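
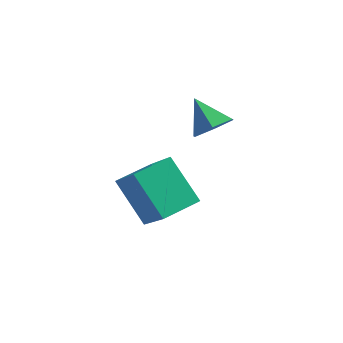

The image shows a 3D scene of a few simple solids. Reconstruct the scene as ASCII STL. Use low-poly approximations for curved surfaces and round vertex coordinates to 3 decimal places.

solid 
facet normal 0.675 -0.336 -0.657
outer loop
vertex -1.079 0.008 -0.158
vertex -1.691 -0.128 -0.717
vertex -1.3 0.615 -0.695
endloop
endfacet
facet normal 0.290 0.691 0.662
outer loop
vertex -1.079 0.008 -0.158
vertex -1.3 0.615 -0.695
vertex -2.609 0.328 0.177
endloop
endfacet
facet normal 0.675 -0.336 -0.657
outer loop
vertex -1.3 0.615 -0.695
vertex -1.691 -0.128 -0.717
vertex -1.912 0.479 -1.254
endloop
endfacet
facet normal -0.215 0.977 -0.002
outer loop
vertex -1.3 0.615 -0.695
vertex -1.912 0.479 -1.254
vertex -2.609 0.328 0.177
endloop
endfacet
facet normal 0.675 -0.336 -0.657
outer loop
vertex -1.912 0.479 -1.254
vertex -1.691 -0.128 -0.717
vertex -2.303 -0.264 -1.276
endloop
endfacet
facet normal -0.823 0.444 -0.354
outer loop
vertex -1.912 0.479 -1.254
vertex -2.303 -0.264 -1.276
vertex -2.609 0.328 0.177
endloop
endfacet
facet normal 0.675 -0.335 -0.657
outer loop
vertex -2.303 -0.264 -1.276
vertex -1.691 -0.128 -0.717
vertex -2.082 -0.871 -0.74
endloop
endfacet
facet normal -0.926 -0.375 -0.042
outer loop
vertex -2.303 -0.264 -1.276
vertex -2.082 -0.871 -0.74
vertex -2.609 0.328 0.177
endloop
endfacet
facet normal 0.675 -0.335 -0.657
outer loop
vertex -2.082 -0.871 -0.74
vertex -1.691 -0.128 -0.717
vertex -1.47 -0.735 -0.181
endloop
endfacet
facet normal -0.421 -0.661 0.622
outer loop
vertex -2.082 -0.871 -0.74
vertex -1.47 -0.735 -0.181
vertex -2.609 0.328 0.177
endloop
endfacet
facet normal 0.675 -0.335 -0.657
outer loop
vertex -1.47 -0.735 -0.181
vertex -1.691 -0.128 -0.717
vertex -1.079 0.008 -0.158
endloop
endfacet
facet normal 0.186 -0.128 0.974
outer loop
vertex -1.47 -0.735 -0.181
vertex -1.079 0.008 -0.158
vertex -2.609 0.328 0.177
endloop
endfacet
facet normal -0.497 -0.857 -0.137
outer loop
vertex -1.308 -4.83 -1.602
vertex -2.585 -4.302 -0.268
vertex -2.401 -3.975 -2.986
endloop
endfacet
facet normal 0.665 -0.275 -0.695
outer loop
vertex -1.695 -2.758 -2.792
vertex -1.308 -4.83 -1.602
vertex -2.401 -3.975 -2.986
endloop
endfacet
facet normal -0.497 -0.857 -0.137
outer loop
vertex -2.401 -3.975 -2.986
vertex -2.585 -4.302 -0.268
vertex -3.678 -3.447 -1.652
endloop
endfacet
facet normal -0.558 0.436 -0.706
outer loop
vertex -3.678 -3.447 -1.652
vertex -1.695 -2.758 -2.792
vertex -2.401 -3.975 -2.986
endloop
endfacet
facet normal 0.558 -0.436 0.706
outer loop
vertex -1.308 -4.83 -1.602
vertex -1.879 -3.085 -0.074
vertex -2.585 -4.302 -0.268
endloop
endfacet
facet normal 0.665 -0.275 -0.695
outer loop
vertex -0.602 -3.613 -1.408
vertex -1.308 -4.83 -1.602
vertex -1.695 -2.758 -2.792
endloop
endfacet
facet normal 0.558 -0.436 0.706
outer loop
vertex -0.602 -3.613 -1.408
vertex -1.879 -3.085 -0.074
vertex -1.308 -4.83 -1.602
endloop
endfacet
facet normal -0.665 0.275 0.695
outer loop
vertex -2.585 -4.302 -0.268
vertex -1.879 -3.085 -0.074
vertex -3.678 -3.447 -1.652
endloop
endfacet
facet normal -0.558 0.436 -0.706
outer loop
vertex -2.972 -2.23 -1.458
vertex -1.695 -2.758 -2.792
vertex -3.678 -3.447 -1.652
endloop
endfacet
facet normal -0.665 0.275 0.695
outer loop
vertex -3.678 -3.447 -1.652
vertex -1.879 -3.085 -0.074
vertex -2.972 -2.23 -1.458
endloop
endfacet
facet normal 0.497 0.857 0.137
outer loop
vertex -2.972 -2.23 -1.458
vertex -0.602 -3.613 -1.408
vertex -1.695 -2.758 -2.792
endloop
endfacet
facet normal 0.497 0.857 0.137
outer loop
vertex -1.879 -3.085 -0.074
vertex -0.602 -3.613 -1.408
vertex -2.972 -2.23 -1.458
endloop
endfacet

endsolid


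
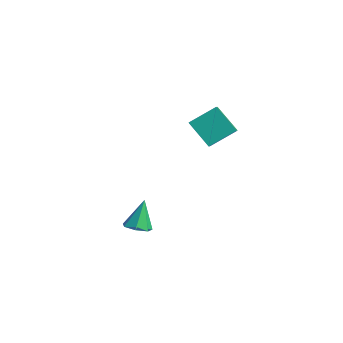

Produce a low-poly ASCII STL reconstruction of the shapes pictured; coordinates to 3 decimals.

solid 
facet normal 0.211 -0.441 -0.872
outer loop
vertex 3.631 -4.08 -1.154
vertex 2.751 -4.179 -1.317
vertex 3.288 -3.491 -1.535
endloop
endfacet
facet normal 0.728 0.617 0.298
outer loop
vertex 3.631 -4.08 -1.154
vertex 3.288 -3.491 -1.535
vertex 2.329 -3.301 0.417
endloop
endfacet
facet normal 0.212 -0.442 -0.872
outer loop
vertex 3.288 -3.491 -1.535
vertex 2.751 -4.179 -1.317
vertex 2.541 -3.42 -1.753
endloop
endfacet
facet normal 0.107 0.993 -0.044
outer loop
vertex 3.288 -3.491 -1.535
vertex 2.541 -3.42 -1.753
vertex 2.329 -3.301 0.417
endloop
endfacet
facet normal 0.214 -0.441 -0.871
outer loop
vertex 2.541 -3.42 -1.753
vertex 2.751 -4.179 -1.317
vertex 1.953 -3.922 -1.643
endloop
endfacet
facet normal -0.657 0.747 -0.105
outer loop
vertex 2.541 -3.42 -1.753
vertex 1.953 -3.922 -1.643
vertex 2.329 -3.301 0.417
endloop
endfacet
facet normal 0.213 -0.442 -0.871
outer loop
vertex 1.953 -3.922 -1.643
vertex 2.751 -4.179 -1.317
vertex 1.966 -4.617 -1.287
endloop
endfacet
facet normal -0.985 0.064 0.161
outer loop
vertex 1.953 -3.922 -1.643
vertex 1.966 -4.617 -1.287
vertex 2.329 -3.301 0.417
endloop
endfacet
facet normal 0.212 -0.441 -0.872
outer loop
vertex 1.966 -4.617 -1.287
vertex 2.751 -4.179 -1.317
vertex 2.57 -4.983 -0.955
endloop
endfacet
facet normal -0.633 -0.542 0.553
outer loop
vertex 1.966 -4.617 -1.287
vertex 2.57 -4.983 -0.955
vertex 2.329 -3.301 0.417
endloop
endfacet
facet normal 0.213 -0.441 -0.872
outer loop
vertex 2.57 -4.983 -0.955
vertex 2.751 -4.179 -1.317
vertex 3.311 -4.744 -0.895
endloop
endfacet
facet normal 0.135 -0.615 0.777
outer loop
vertex 2.57 -4.983 -0.955
vertex 3.311 -4.744 -0.895
vertex 2.329 -3.301 0.417
endloop
endfacet
facet normal 0.211 -0.442 -0.872
outer loop
vertex 3.311 -4.744 -0.895
vertex 2.751 -4.179 -1.317
vertex 3.631 -4.08 -1.154
endloop
endfacet
facet normal 0.742 -0.099 0.664
outer loop
vertex 3.311 -4.744 -0.895
vertex 3.631 -4.08 -1.154
vertex 2.329 -3.301 0.417
endloop
endfacet
facet normal -0.769 -0.107 0.630
outer loop
vertex -0.045 4.077 3.81
vertex -0.66 4.703 3.165
vertex -0.651 2.43 2.79
endloop
endfacet
facet normal 0.565 -0.575 0.592
outer loop
vertex 0.98 2.657 1.455
vertex -0.045 4.077 3.81
vertex -0.651 2.43 2.79
endloop
endfacet
facet normal -0.770 -0.107 0.629
outer loop
vertex -0.651 2.43 2.79
vertex -0.66 4.703 3.165
vertex -1.266 3.057 2.144
endloop
endfacet
facet normal -0.299 -0.811 -0.503
outer loop
vertex -1.266 3.057 2.144
vertex 0.98 2.657 1.455
vertex -0.651 2.43 2.79
endloop
endfacet
facet normal 0.299 0.811 0.503
outer loop
vertex -0.045 4.077 3.81
vertex 0.971 4.93 1.83
vertex -0.66 4.703 3.165
endloop
endfacet
facet normal 0.564 -0.575 0.592
outer loop
vertex 1.586 4.303 2.476
vertex -0.045 4.077 3.81
vertex 0.98 2.657 1.455
endloop
endfacet
facet normal 0.299 0.811 0.503
outer loop
vertex 1.586 4.303 2.476
vertex 0.971 4.93 1.83
vertex -0.045 4.077 3.81
endloop
endfacet
facet normal -0.565 0.575 -0.592
outer loop
vertex -0.66 4.703 3.165
vertex 0.971 4.93 1.83
vertex -1.266 3.057 2.144
endloop
endfacet
facet normal -0.299 -0.811 -0.503
outer loop
vertex 0.365 3.283 0.81
vertex 0.98 2.657 1.455
vertex -1.266 3.057 2.144
endloop
endfacet
facet normal -0.564 0.575 -0.593
outer loop
vertex -1.266 3.057 2.144
vertex 0.971 4.93 1.83
vertex 0.365 3.283 0.81
endloop
endfacet
facet normal 0.769 0.107 -0.630
outer loop
vertex 0.365 3.283 0.81
vertex 1.586 4.303 2.476
vertex 0.98 2.657 1.455
endloop
endfacet
facet normal 0.770 0.107 -0.629
outer loop
vertex 0.971 4.93 1.83
vertex 1.586 4.303 2.476
vertex 0.365 3.283 0.81
endloop
endfacet

endsolid


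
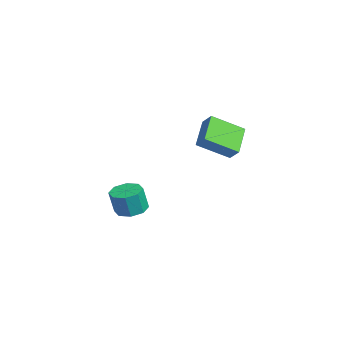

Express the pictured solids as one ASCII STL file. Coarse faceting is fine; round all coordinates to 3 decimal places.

solid 
facet normal -0.097 0.218 -0.971
outer loop
vertex -2.084 -3.348 -4.138
vertex -2.916 -3.171 -4.015
vertex -2.187 -2.716 -3.986
endloop
endfacet
facet normal 0.983 0.174 -0.059
outer loop
vertex -2.084 -3.348 -4.138
vertex -2.187 -2.716 -3.986
vertex -1.951 -3.647 -2.807
endloop
endfacet
facet normal 0.983 0.174 -0.059
outer loop
vertex -1.951 -3.647 -2.807
vertex -2.187 -2.716 -3.986
vertex -2.054 -3.014 -2.655
endloop
endfacet
facet normal 0.096 -0.218 0.971
outer loop
vertex -1.951 -3.647 -2.807
vertex -2.054 -3.014 -2.655
vertex -2.784 -3.469 -2.685
endloop
endfacet
facet normal -0.097 0.218 -0.971
outer loop
vertex -2.187 -2.716 -3.986
vertex -2.916 -3.171 -4.015
vertex -2.717 -2.35 -3.851
endloop
endfacet
facet normal 0.585 0.802 0.121
outer loop
vertex -2.187 -2.716 -3.986
vertex -2.717 -2.35 -3.851
vertex -2.054 -3.014 -2.655
endloop
endfacet
facet normal 0.583 0.803 0.123
outer loop
vertex -2.054 -3.014 -2.655
vertex -2.717 -2.35 -3.851
vertex -2.585 -2.649 -2.521
endloop
endfacet
facet normal 0.096 -0.217 0.971
outer loop
vertex -2.054 -3.014 -2.655
vertex -2.585 -2.649 -2.521
vertex -2.784 -3.469 -2.685
endloop
endfacet
facet normal -0.096 0.217 -0.971
outer loop
vertex -2.717 -2.35 -3.851
vertex -2.916 -3.171 -4.015
vertex -3.364 -2.465 -3.813
endloop
endfacet
facet normal -0.157 0.960 0.231
outer loop
vertex -2.717 -2.35 -3.851
vertex -3.364 -2.465 -3.813
vertex -2.585 -2.649 -2.521
endloop
endfacet
facet normal -0.157 0.960 0.231
outer loop
vertex -2.585 -2.649 -2.521
vertex -3.364 -2.465 -3.813
vertex -3.232 -2.764 -2.482
endloop
endfacet
facet normal 0.097 -0.218 0.971
outer loop
vertex -2.585 -2.649 -2.521
vertex -3.232 -2.764 -2.482
vertex -2.784 -3.469 -2.685
endloop
endfacet
facet normal -0.096 0.217 -0.971
outer loop
vertex -3.364 -2.465 -3.813
vertex -2.916 -3.171 -4.015
vertex -3.749 -2.993 -3.893
endloop
endfacet
facet normal -0.805 0.556 0.205
outer loop
vertex -3.364 -2.465 -3.813
vertex -3.749 -2.993 -3.893
vertex -3.232 -2.764 -2.482
endloop
endfacet
facet normal -0.806 0.555 0.205
outer loop
vertex -3.232 -2.764 -2.482
vertex -3.749 -2.993 -3.893
vertex -3.616 -3.292 -2.562
endloop
endfacet
facet normal 0.097 -0.218 0.971
outer loop
vertex -3.232 -2.764 -2.482
vertex -3.616 -3.292 -2.562
vertex -2.784 -3.469 -2.685
endloop
endfacet
facet normal -0.096 0.218 -0.971
outer loop
vertex -3.749 -2.993 -3.893
vertex -2.916 -3.171 -4.015
vertex -3.646 -3.626 -4.045
endloop
endfacet
facet normal -0.983 -0.174 0.059
outer loop
vertex -3.749 -2.993 -3.893
vertex -3.646 -3.626 -4.045
vertex -3.616 -3.292 -2.562
endloop
endfacet
facet normal -0.983 -0.174 0.059
outer loop
vertex -3.616 -3.292 -2.562
vertex -3.646 -3.626 -4.045
vertex -3.513 -3.924 -2.714
endloop
endfacet
facet normal 0.097 -0.218 0.971
outer loop
vertex -3.616 -3.292 -2.562
vertex -3.513 -3.924 -2.714
vertex -2.784 -3.469 -2.685
endloop
endfacet
facet normal -0.096 0.217 -0.971
outer loop
vertex -3.646 -3.626 -4.045
vertex -2.916 -3.171 -4.015
vertex -3.115 -3.991 -4.179
endloop
endfacet
facet normal -0.583 -0.803 -0.122
outer loop
vertex -3.646 -3.626 -4.045
vertex -3.115 -3.991 -4.179
vertex -3.513 -3.924 -2.714
endloop
endfacet
facet normal -0.585 -0.802 -0.122
outer loop
vertex -3.513 -3.924 -2.714
vertex -3.115 -3.991 -4.179
vertex -2.983 -4.29 -2.849
endloop
endfacet
facet normal 0.097 -0.218 0.971
outer loop
vertex -3.513 -3.924 -2.714
vertex -2.983 -4.29 -2.849
vertex -2.784 -3.469 -2.685
endloop
endfacet
facet normal -0.097 0.218 -0.971
outer loop
vertex -3.115 -3.991 -4.179
vertex -2.916 -3.171 -4.015
vertex -2.468 -3.876 -4.218
endloop
endfacet
facet normal 0.157 -0.960 -0.231
outer loop
vertex -3.115 -3.991 -4.179
vertex -2.468 -3.876 -4.218
vertex -2.983 -4.29 -2.849
endloop
endfacet
facet normal 0.157 -0.960 -0.231
outer loop
vertex -2.983 -4.29 -2.849
vertex -2.468 -3.876 -4.218
vertex -2.336 -4.175 -2.887
endloop
endfacet
facet normal 0.096 -0.217 0.971
outer loop
vertex -2.983 -4.29 -2.849
vertex -2.336 -4.175 -2.887
vertex -2.784 -3.469 -2.685
endloop
endfacet
facet normal -0.097 0.218 -0.971
outer loop
vertex -2.468 -3.876 -4.218
vertex -2.916 -3.171 -4.015
vertex -2.084 -3.348 -4.138
endloop
endfacet
facet normal 0.806 -0.555 -0.205
outer loop
vertex -2.468 -3.876 -4.218
vertex -2.084 -3.348 -4.138
vertex -2.336 -4.175 -2.887
endloop
endfacet
facet normal 0.805 -0.556 -0.205
outer loop
vertex -2.336 -4.175 -2.887
vertex -2.084 -3.348 -4.138
vertex -1.951 -3.647 -2.807
endloop
endfacet
facet normal 0.096 -0.217 0.971
outer loop
vertex -2.336 -4.175 -2.887
vertex -1.951 -3.647 -2.807
vertex -2.784 -3.469 -2.685
endloop
endfacet
facet normal -0.772 0.345 0.533
outer loop
vertex 0.845 -0.458 3.125
vertex 1.359 -0.159 3.676
vertex 0.916 1.122 2.204
endloop
endfacet
facet normal -0.634 -0.368 -0.680
outer loop
vertex 2.221 0.539 1.304
vertex 0.845 -0.458 3.125
vertex 0.916 1.122 2.204
endloop
endfacet
facet normal -0.773 0.345 0.533
outer loop
vertex 0.916 1.122 2.204
vertex 1.359 -0.159 3.676
vertex 1.429 1.421 2.755
endloop
endfacet
facet normal 0.038 0.863 -0.504
outer loop
vertex 1.429 1.421 2.755
vertex 2.221 0.539 1.304
vertex 0.916 1.122 2.204
endloop
endfacet
facet normal -0.038 -0.863 0.504
outer loop
vertex 0.845 -0.458 3.125
vertex 2.664 -0.742 2.776
vertex 1.359 -0.159 3.676
endloop
endfacet
facet normal -0.633 -0.369 -0.680
outer loop
vertex 2.151 -1.041 2.225
vertex 0.845 -0.458 3.125
vertex 2.221 0.539 1.304
endloop
endfacet
facet normal -0.038 -0.863 0.504
outer loop
vertex 2.151 -1.041 2.225
vertex 2.664 -0.742 2.776
vertex 0.845 -0.458 3.125
endloop
endfacet
facet normal 0.634 0.368 0.680
outer loop
vertex 1.359 -0.159 3.676
vertex 2.664 -0.742 2.776
vertex 1.429 1.421 2.755
endloop
endfacet
facet normal 0.038 0.863 -0.504
outer loop
vertex 2.735 0.838 1.855
vertex 2.221 0.539 1.304
vertex 1.429 1.421 2.755
endloop
endfacet
facet normal 0.633 0.368 0.681
outer loop
vertex 1.429 1.421 2.755
vertex 2.664 -0.742 2.776
vertex 2.735 0.838 1.855
endloop
endfacet
facet normal 0.772 -0.345 -0.533
outer loop
vertex 2.735 0.838 1.855
vertex 2.151 -1.041 2.225
vertex 2.221 0.539 1.304
endloop
endfacet
facet normal 0.773 -0.345 -0.532
outer loop
vertex 2.664 -0.742 2.776
vertex 2.151 -1.041 2.225
vertex 2.735 0.838 1.855
endloop
endfacet

endsolid


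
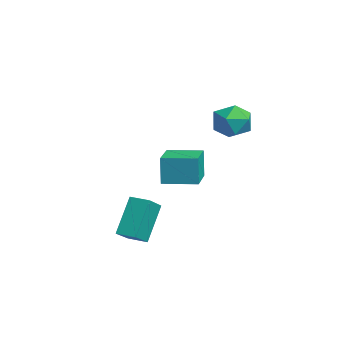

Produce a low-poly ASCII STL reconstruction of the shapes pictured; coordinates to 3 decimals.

solid 
facet normal -0.659 0.540 -0.523
outer loop
vertex 1.576 -2.925 -1.648
vertex 2.211 -2.208 -1.708
vertex 2.34 -3.755 -3.466
endloop
endfacet
facet normal -0.662 -0.747 0.063
outer loop
vertex 3.289 -4.532 -2.712
vertex 1.576 -2.925 -1.648
vertex 2.34 -3.755 -3.466
endloop
endfacet
facet normal -0.659 0.540 -0.523
outer loop
vertex 2.34 -3.755 -3.466
vertex 2.211 -2.208 -1.708
vertex 2.975 -3.038 -3.526
endloop
endfacet
facet normal 0.358 -0.388 -0.850
outer loop
vertex 2.975 -3.038 -3.526
vertex 3.289 -4.532 -2.712
vertex 2.34 -3.755 -3.466
endloop
endfacet
facet normal -0.358 0.388 0.850
outer loop
vertex 1.576 -2.925 -1.648
vertex 3.16 -2.985 -0.954
vertex 2.211 -2.208 -1.708
endloop
endfacet
facet normal -0.662 -0.747 0.063
outer loop
vertex 2.525 -3.702 -0.894
vertex 1.576 -2.925 -1.648
vertex 3.289 -4.532 -2.712
endloop
endfacet
facet normal -0.358 0.388 0.850
outer loop
vertex 2.525 -3.702 -0.894
vertex 3.16 -2.985 -0.954
vertex 1.576 -2.925 -1.648
endloop
endfacet
facet normal 0.662 0.747 -0.063
outer loop
vertex 2.211 -2.208 -1.708
vertex 3.16 -2.985 -0.954
vertex 2.975 -3.038 -3.526
endloop
endfacet
facet normal 0.358 -0.388 -0.850
outer loop
vertex 3.924 -3.815 -2.772
vertex 3.289 -4.532 -2.712
vertex 2.975 -3.038 -3.526
endloop
endfacet
facet normal 0.662 0.747 -0.063
outer loop
vertex 2.975 -3.038 -3.526
vertex 3.16 -2.985 -0.954
vertex 3.924 -3.815 -2.772
endloop
endfacet
facet normal 0.659 -0.540 0.523
outer loop
vertex 3.924 -3.815 -2.772
vertex 2.525 -3.702 -0.894
vertex 3.289 -4.532 -2.712
endloop
endfacet
facet normal 0.659 -0.540 0.523
outer loop
vertex 3.16 -2.985 -0.954
vertex 2.525 -3.702 -0.894
vertex 3.924 -3.815 -2.772
endloop
endfacet
facet normal -0.909 0.406 -0.090
outer loop
vertex -1.566 -0.896 0.259
vertex -0.878 0.658 0.315
vertex -1.421 -0.906 -1.254
endloop
endfacet
facet normal -0.405 -0.914 -0.033
outer loop
vertex 0.398 -1.718 -1.075
vertex -1.566 -0.896 0.259
vertex -1.421 -0.906 -1.254
endloop
endfacet
facet normal -0.909 0.406 -0.090
outer loop
vertex -1.421 -0.906 -1.254
vertex -0.878 0.658 0.315
vertex -0.733 0.648 -1.198
endloop
endfacet
facet normal 0.095 -0.006 -0.995
outer loop
vertex -0.733 0.648 -1.198
vertex 0.398 -1.718 -1.075
vertex -1.421 -0.906 -1.254
endloop
endfacet
facet normal -0.095 0.006 0.995
outer loop
vertex -1.566 -0.896 0.259
vertex 0.941 -0.154 0.494
vertex -0.878 0.658 0.315
endloop
endfacet
facet normal -0.405 -0.914 -0.033
outer loop
vertex 0.253 -1.708 0.438
vertex -1.566 -0.896 0.259
vertex 0.398 -1.718 -1.075
endloop
endfacet
facet normal -0.095 0.006 0.995
outer loop
vertex 0.253 -1.708 0.438
vertex 0.941 -0.154 0.494
vertex -1.566 -0.896 0.259
endloop
endfacet
facet normal 0.405 0.914 0.033
outer loop
vertex -0.878 0.658 0.315
vertex 0.941 -0.154 0.494
vertex -0.733 0.648 -1.198
endloop
endfacet
facet normal 0.095 -0.006 -0.995
outer loop
vertex 1.086 -0.164 -1.019
vertex 0.398 -1.718 -1.075
vertex -0.733 0.648 -1.198
endloop
endfacet
facet normal 0.405 0.914 0.033
outer loop
vertex -0.733 0.648 -1.198
vertex 0.941 -0.154 0.494
vertex 1.086 -0.164 -1.019
endloop
endfacet
facet normal 0.909 -0.406 0.090
outer loop
vertex 1.086 -0.164 -1.019
vertex 0.253 -1.708 0.438
vertex 0.398 -1.718 -1.075
endloop
endfacet
facet normal 0.909 -0.406 0.090
outer loop
vertex 0.941 -0.154 0.494
vertex 0.253 -1.708 0.438
vertex 1.086 -0.164 -1.019
endloop
endfacet
facet normal -0.996 0.051 -0.073
outer loop
vertex 1.017 1.684 2.499
vertex 0.956 0.65 2.61
vertex 0.926 1.267 3.448
endloop
endfacet
facet normal -0.730 0.648 0.215
outer loop
vertex 1.017 1.684 2.499
vertex 0.926 1.267 3.448
vertex 1.582 2.059 3.288
endloop
endfacet
facet normal -0.268 0.930 -0.250
outer loop
vertex 1.017 1.684 2.499
vertex 1.582 2.059 3.288
vertex 2.017 1.932 2.351
endloop
endfacet
facet normal -0.248 0.508 -0.825
outer loop
vertex 1.017 1.684 2.499
vertex 2.017 1.932 2.351
vertex 1.63 1.062 1.932
endloop
endfacet
facet normal -0.698 -0.036 -0.715
outer loop
vertex 1.017 1.684 2.499
vertex 1.63 1.062 1.932
vertex 0.956 0.65 2.61
endloop
endfacet
facet normal -0.370 0.468 0.803
outer loop
vertex 1.582 2.059 3.288
vertex 0.926 1.267 3.448
vertex 1.87 1.258 3.888
endloop
endfacet
facet normal -0.799 -0.498 0.338
outer loop
vertex 0.926 1.267 3.448
vertex 0.956 0.65 2.61
vertex 1.483 0.388 3.469
endloop
endfacet
facet normal -0.315 -0.639 -0.702
outer loop
vertex 0.956 0.65 2.61
vertex 1.63 1.062 1.932
vertex 1.918 0.261 2.532
endloop
endfacet
facet normal 0.412 0.240 -0.879
outer loop
vertex 1.63 1.062 1.932
vertex 2.017 1.932 2.351
vertex 2.574 1.053 2.372
endloop
endfacet
facet normal 0.378 0.924 0.050
outer loop
vertex 2.017 1.932 2.351
vertex 1.582 2.059 3.288
vertex 2.544 1.67 3.21
endloop
endfacet
facet normal 0.248 -0.508 0.825
outer loop
vertex 2.483 0.636 3.321
vertex 1.87 1.258 3.888
vertex 1.483 0.388 3.469
endloop
endfacet
facet normal 0.268 -0.930 0.250
outer loop
vertex 2.483 0.636 3.321
vertex 1.483 0.388 3.469
vertex 1.918 0.261 2.532
endloop
endfacet
facet normal 0.730 -0.648 -0.215
outer loop
vertex 2.483 0.636 3.321
vertex 1.918 0.261 2.532
vertex 2.574 1.053 2.372
endloop
endfacet
facet normal 0.996 -0.051 0.073
outer loop
vertex 2.483 0.636 3.321
vertex 2.574 1.053 2.372
vertex 2.544 1.67 3.21
endloop
endfacet
facet normal 0.698 0.036 0.715
outer loop
vertex 2.483 0.636 3.321
vertex 2.544 1.67 3.21
vertex 1.87 1.258 3.888
endloop
endfacet
facet normal -0.412 -0.240 0.879
outer loop
vertex 1.483 0.388 3.469
vertex 1.87 1.258 3.888
vertex 0.926 1.267 3.448
endloop
endfacet
facet normal -0.378 -0.924 -0.050
outer loop
vertex 1.918 0.261 2.532
vertex 1.483 0.388 3.469
vertex 0.956 0.65 2.61
endloop
endfacet
facet normal 0.370 -0.468 -0.803
outer loop
vertex 2.574 1.053 2.372
vertex 1.918 0.261 2.532
vertex 1.63 1.062 1.932
endloop
endfacet
facet normal 0.799 0.498 -0.338
outer loop
vertex 2.544 1.67 3.21
vertex 2.574 1.053 2.372
vertex 2.017 1.932 2.351
endloop
endfacet
facet normal 0.315 0.639 0.702
outer loop
vertex 1.87 1.258 3.888
vertex 2.544 1.67 3.21
vertex 1.582 2.059 3.288
endloop
endfacet

endsolid


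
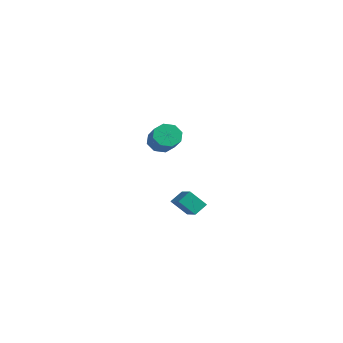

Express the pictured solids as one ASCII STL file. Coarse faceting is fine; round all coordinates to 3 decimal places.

solid 
facet normal -0.423 -0.543 0.725
outer loop
vertex 4.228 -0.157 -1.452
vertex 2.95 0.202 -1.928
vertex 4.227 -0.925 -2.028
endloop
endfacet
facet normal 0.906 -0.255 0.338
outer loop
vertex 4.79 -0.202 -2.992
vertex 4.228 -0.157 -1.452
vertex 4.227 -0.925 -2.028
endloop
endfacet
facet normal -0.423 -0.543 0.725
outer loop
vertex 4.227 -0.925 -2.028
vertex 2.95 0.202 -1.928
vertex 2.949 -0.566 -2.504
endloop
endfacet
facet normal -0.001 -0.800 -0.600
outer loop
vertex 2.949 -0.566 -2.504
vertex 4.79 -0.202 -2.992
vertex 4.227 -0.925 -2.028
endloop
endfacet
facet normal 0.001 0.800 0.600
outer loop
vertex 4.228 -0.157 -1.452
vertex 3.513 0.925 -2.892
vertex 2.95 0.202 -1.928
endloop
endfacet
facet normal 0.906 -0.255 0.338
outer loop
vertex 4.791 0.566 -2.416
vertex 4.228 -0.157 -1.452
vertex 4.79 -0.202 -2.992
endloop
endfacet
facet normal 0.001 0.800 0.600
outer loop
vertex 4.791 0.566 -2.416
vertex 3.513 0.925 -2.892
vertex 4.228 -0.157 -1.452
endloop
endfacet
facet normal -0.906 0.255 -0.338
outer loop
vertex 2.95 0.202 -1.928
vertex 3.513 0.925 -2.892
vertex 2.949 -0.566 -2.504
endloop
endfacet
facet normal -0.001 -0.800 -0.600
outer loop
vertex 3.512 0.157 -3.468
vertex 4.79 -0.202 -2.992
vertex 2.949 -0.566 -2.504
endloop
endfacet
facet normal -0.906 0.255 -0.338
outer loop
vertex 2.949 -0.566 -2.504
vertex 3.513 0.925 -2.892
vertex 3.512 0.157 -3.468
endloop
endfacet
facet normal 0.423 0.543 -0.725
outer loop
vertex 3.512 0.157 -3.468
vertex 4.791 0.566 -2.416
vertex 4.79 -0.202 -2.992
endloop
endfacet
facet normal 0.423 0.543 -0.725
outer loop
vertex 3.513 0.925 -2.892
vertex 4.791 0.566 -2.416
vertex 3.512 0.157 -3.468
endloop
endfacet
facet normal -0.788 0.293 -0.542
outer loop
vertex -3.726 3.726 -1.52
vertex -4.235 3.772 -0.755
vertex -3.699 4.361 -1.216
endloop
endfacet
facet normal 0.615 0.319 -0.721
outer loop
vertex -3.726 3.726 -1.52
vertex -3.699 4.361 -1.216
vertex -2.316 3.202 -0.55
endloop
endfacet
facet normal 0.615 0.320 -0.721
outer loop
vertex -2.316 3.202 -0.55
vertex -3.699 4.361 -1.216
vertex -2.289 3.836 -0.246
endloop
endfacet
facet normal 0.788 -0.293 0.542
outer loop
vertex -2.316 3.202 -0.55
vertex -2.289 3.836 -0.246
vertex -2.825 3.248 0.215
endloop
endfacet
facet normal -0.788 0.293 -0.542
outer loop
vertex -3.699 4.361 -1.216
vertex -4.235 3.772 -0.755
vertex -3.986 4.651 -0.642
endloop
endfacet
facet normal 0.462 0.863 -0.205
outer loop
vertex -3.699 4.361 -1.216
vertex -3.986 4.651 -0.642
vertex -2.289 3.836 -0.246
endloop
endfacet
facet normal 0.462 0.863 -0.205
outer loop
vertex -2.289 3.836 -0.246
vertex -3.986 4.651 -0.642
vertex -2.576 4.126 0.328
endloop
endfacet
facet normal 0.788 -0.293 0.542
outer loop
vertex -2.289 3.836 -0.246
vertex -2.576 4.126 0.328
vertex -2.825 3.248 0.215
endloop
endfacet
facet normal -0.788 0.293 -0.542
outer loop
vertex -3.986 4.651 -0.642
vertex -4.235 3.772 -0.755
vertex -4.419 4.426 -0.134
endloop
endfacet
facet normal 0.038 0.901 0.432
outer loop
vertex -3.986 4.651 -0.642
vertex -4.419 4.426 -0.134
vertex -2.576 4.126 0.328
endloop
endfacet
facet normal 0.038 0.901 0.432
outer loop
vertex -2.576 4.126 0.328
vertex -4.419 4.426 -0.134
vertex -3.009 3.901 0.836
endloop
endfacet
facet normal 0.788 -0.293 0.542
outer loop
vertex -2.576 4.126 0.328
vertex -3.009 3.901 0.836
vertex -2.825 3.248 0.215
endloop
endfacet
facet normal -0.788 0.293 -0.542
outer loop
vertex -4.419 4.426 -0.134
vertex -4.235 3.772 -0.755
vertex -4.744 3.818 0.01
endloop
endfacet
facet normal -0.408 0.411 0.815
outer loop
vertex -4.419 4.426 -0.134
vertex -4.744 3.818 0.01
vertex -3.009 3.901 0.836
endloop
endfacet
facet normal -0.408 0.412 0.815
outer loop
vertex -3.009 3.901 0.836
vertex -4.744 3.818 0.01
vertex -3.334 3.294 0.98
endloop
endfacet
facet normal 0.788 -0.293 0.542
outer loop
vertex -3.009 3.901 0.836
vertex -3.334 3.294 0.98
vertex -2.825 3.248 0.215
endloop
endfacet
facet normal -0.788 0.293 -0.542
outer loop
vertex -4.744 3.818 0.01
vertex -4.235 3.772 -0.755
vertex -4.771 3.184 -0.294
endloop
endfacet
facet normal -0.615 -0.320 0.721
outer loop
vertex -4.744 3.818 0.01
vertex -4.771 3.184 -0.294
vertex -3.334 3.294 0.98
endloop
endfacet
facet normal -0.615 -0.319 0.721
outer loop
vertex -3.334 3.294 0.98
vertex -4.771 3.184 -0.294
vertex -3.361 2.659 0.676
endloop
endfacet
facet normal 0.788 -0.293 0.542
outer loop
vertex -3.334 3.294 0.98
vertex -3.361 2.659 0.676
vertex -2.825 3.248 0.215
endloop
endfacet
facet normal -0.788 0.293 -0.542
outer loop
vertex -4.771 3.184 -0.294
vertex -4.235 3.772 -0.755
vertex -4.484 2.894 -0.868
endloop
endfacet
facet normal -0.462 -0.863 0.205
outer loop
vertex -4.771 3.184 -0.294
vertex -4.484 2.894 -0.868
vertex -3.361 2.659 0.676
endloop
endfacet
facet normal -0.462 -0.863 0.205
outer loop
vertex -3.361 2.659 0.676
vertex -4.484 2.894 -0.868
vertex -3.074 2.369 0.102
endloop
endfacet
facet normal 0.788 -0.293 0.542
outer loop
vertex -3.361 2.659 0.676
vertex -3.074 2.369 0.102
vertex -2.825 3.248 0.215
endloop
endfacet
facet normal -0.788 0.293 -0.542
outer loop
vertex -4.484 2.894 -0.868
vertex -4.235 3.772 -0.755
vertex -4.051 3.119 -1.376
endloop
endfacet
facet normal -0.038 -0.901 -0.432
outer loop
vertex -4.484 2.894 -0.868
vertex -4.051 3.119 -1.376
vertex -3.074 2.369 0.102
endloop
endfacet
facet normal -0.038 -0.901 -0.432
outer loop
vertex -3.074 2.369 0.102
vertex -4.051 3.119 -1.376
vertex -2.641 2.594 -0.406
endloop
endfacet
facet normal 0.788 -0.293 0.542
outer loop
vertex -3.074 2.369 0.102
vertex -2.641 2.594 -0.406
vertex -2.825 3.248 0.215
endloop
endfacet
facet normal -0.788 0.293 -0.542
outer loop
vertex -4.051 3.119 -1.376
vertex -4.235 3.772 -0.755
vertex -3.726 3.726 -1.52
endloop
endfacet
facet normal 0.408 -0.412 -0.815
outer loop
vertex -4.051 3.119 -1.376
vertex -3.726 3.726 -1.52
vertex -2.641 2.594 -0.406
endloop
endfacet
facet normal 0.408 -0.411 -0.815
outer loop
vertex -2.641 2.594 -0.406
vertex -3.726 3.726 -1.52
vertex -2.316 3.202 -0.55
endloop
endfacet
facet normal 0.788 -0.293 0.542
outer loop
vertex -2.641 2.594 -0.406
vertex -2.316 3.202 -0.55
vertex -2.825 3.248 0.215
endloop
endfacet

endsolid


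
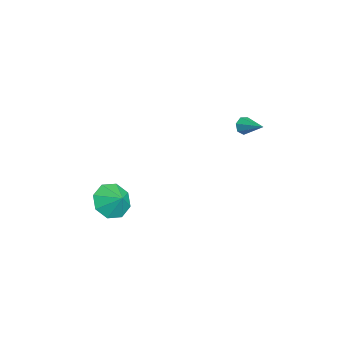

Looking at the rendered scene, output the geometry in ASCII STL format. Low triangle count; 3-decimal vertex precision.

solid 
facet normal -0.745 -0.555 -0.370
outer loop
vertex -0.124 3.486 2.804
vertex -0.393 3.536 3.27
vertex -0.413 3.854 2.834
endloop
endfacet
facet normal 0.493 0.448 -0.746
outer loop
vertex -0.124 3.486 2.804
vertex -0.413 3.854 2.834
vertex 0.613 4.284 3.77
endloop
endfacet
facet normal -0.746 -0.554 -0.370
outer loop
vertex -0.413 3.854 2.834
vertex -0.393 3.536 3.27
vertex -0.686 3.983 3.192
endloop
endfacet
facet normal -0.049 0.927 -0.372
outer loop
vertex -0.413 3.854 2.834
vertex -0.686 3.983 3.192
vertex 0.613 4.284 3.77
endloop
endfacet
facet normal -0.746 -0.554 -0.371
outer loop
vertex -0.686 3.983 3.192
vertex -0.393 3.536 3.27
vertex -0.739 3.775 3.609
endloop
endfacet
facet normal -0.365 0.851 0.378
outer loop
vertex -0.686 3.983 3.192
vertex -0.739 3.775 3.609
vertex 0.613 4.284 3.77
endloop
endfacet
facet normal -0.746 -0.554 -0.371
outer loop
vertex -0.739 3.775 3.609
vertex -0.393 3.536 3.27
vertex -0.531 3.387 3.77
endloop
endfacet
facet normal -0.215 0.274 0.937
outer loop
vertex -0.739 3.775 3.609
vertex -0.531 3.387 3.77
vertex 0.613 4.284 3.77
endloop
endfacet
facet normal -0.746 -0.554 -0.371
outer loop
vertex -0.531 3.387 3.77
vertex -0.393 3.536 3.27
vertex -0.22 3.112 3.555
endloop
endfacet
facet normal 0.287 -0.367 0.885
outer loop
vertex -0.531 3.387 3.77
vertex -0.22 3.112 3.555
vertex 0.613 4.284 3.77
endloop
endfacet
facet normal -0.746 -0.553 -0.371
outer loop
vertex -0.22 3.112 3.555
vertex -0.393 3.536 3.27
vertex -0.039 3.156 3.125
endloop
endfacet
facet normal 0.764 -0.591 0.261
outer loop
vertex -0.22 3.112 3.555
vertex -0.039 3.156 3.125
vertex 0.613 4.284 3.77
endloop
endfacet
facet normal -0.746 -0.553 -0.371
outer loop
vertex -0.039 3.156 3.125
vertex -0.393 3.536 3.27
vertex -0.124 3.486 2.804
endloop
endfacet
facet normal 0.856 -0.230 -0.463
outer loop
vertex -0.039 3.156 3.125
vertex -0.124 3.486 2.804
vertex 0.613 4.284 3.77
endloop
endfacet
facet normal -0.645 -0.461 -0.610
outer loop
vertex 0.438 -3.219 -2.218
vertex -0.389 -2.904 -1.581
vertex 0.124 -2.48 -2.444
endloop
endfacet
facet normal 0.926 0.363 -0.101
outer loop
vertex 0.438 -3.219 -2.218
vertex 0.124 -2.48 -2.444
vertex 0.269 -2.436 -0.959
endloop
endfacet
facet normal -0.646 -0.460 -0.610
outer loop
vertex 0.124 -2.48 -2.444
vertex -0.389 -2.904 -1.581
vertex -0.49 -1.989 -2.164
endloop
endfacet
facet normal 0.599 0.796 -0.082
outer loop
vertex 0.124 -2.48 -2.444
vertex -0.49 -1.989 -2.164
vertex 0.269 -2.436 -0.959
endloop
endfacet
facet normal -0.645 -0.460 -0.610
outer loop
vertex -0.49 -1.989 -2.164
vertex -0.389 -2.904 -1.581
vertex -1.045 -2.035 -1.543
endloop
endfacet
facet normal 0.186 0.954 0.237
outer loop
vertex -0.49 -1.989 -2.164
vertex -1.045 -2.035 -1.543
vertex 0.269 -2.436 -0.959
endloop
endfacet
facet normal -0.645 -0.460 -0.610
outer loop
vertex -1.045 -2.035 -1.543
vertex -0.389 -2.904 -1.581
vertex -1.216 -2.59 -0.944
endloop
endfacet
facet normal -0.070 0.742 0.667
outer loop
vertex -1.045 -2.035 -1.543
vertex -1.216 -2.59 -0.944
vertex 0.269 -2.436 -0.959
endloop
endfacet
facet normal -0.645 -0.461 -0.610
outer loop
vertex -1.216 -2.59 -0.944
vertex -0.389 -2.904 -1.581
vertex -0.902 -3.329 -0.718
endloop
endfacet
facet normal -0.020 0.285 0.958
outer loop
vertex -1.216 -2.59 -0.944
vertex -0.902 -3.329 -0.718
vertex 0.269 -2.436 -0.959
endloop
endfacet
facet normal -0.646 -0.459 -0.610
outer loop
vertex -0.902 -3.329 -0.718
vertex -0.389 -2.904 -1.581
vertex -0.288 -3.82 -0.998
endloop
endfacet
facet normal 0.308 -0.150 0.939
outer loop
vertex -0.902 -3.329 -0.718
vertex -0.288 -3.82 -0.998
vertex 0.269 -2.436 -0.959
endloop
endfacet
facet normal -0.645 -0.460 -0.610
outer loop
vertex -0.288 -3.82 -0.998
vertex -0.389 -2.904 -1.581
vertex 0.267 -3.774 -1.619
endloop
endfacet
facet normal 0.721 -0.308 0.621
outer loop
vertex -0.288 -3.82 -0.998
vertex 0.267 -3.774 -1.619
vertex 0.269 -2.436 -0.959
endloop
endfacet
facet normal -0.645 -0.460 -0.610
outer loop
vertex 0.267 -3.774 -1.619
vertex -0.389 -2.904 -1.581
vertex 0.438 -3.219 -2.218
endloop
endfacet
facet normal 0.977 -0.095 0.191
outer loop
vertex 0.267 -3.774 -1.619
vertex 0.438 -3.219 -2.218
vertex 0.269 -2.436 -0.959
endloop
endfacet

endsolid


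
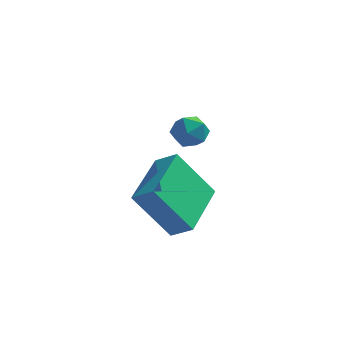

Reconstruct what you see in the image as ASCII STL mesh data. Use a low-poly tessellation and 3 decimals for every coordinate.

solid 
facet normal -0.323 0.918 0.232
outer loop
vertex -0.407 -1.218 2.933
vertex -0.834 -1.471 3.339
vertex -0.247 -1.317 3.546
endloop
endfacet
facet normal 0.369 0.928 0.053
outer loop
vertex -0.407 -1.218 2.933
vertex -0.247 -1.317 3.546
vertex 0.17 -1.456 3.079
endloop
endfacet
facet normal 0.429 0.668 -0.608
outer loop
vertex -0.407 -1.218 2.933
vertex 0.17 -1.456 3.079
vertex -0.159 -1.695 2.584
endloop
endfacet
facet normal -0.223 0.497 -0.838
outer loop
vertex -0.407 -1.218 2.933
vertex -0.159 -1.695 2.584
vertex -0.78 -1.704 2.744
endloop
endfacet
facet normal -0.688 0.652 -0.318
outer loop
vertex -0.407 -1.218 2.933
vertex -0.78 -1.704 2.744
vertex -0.834 -1.471 3.339
endloop
endfacet
facet normal 0.718 0.490 0.495
outer loop
vertex 0.17 -1.456 3.079
vertex -0.247 -1.317 3.546
vertex 0.1 -1.856 3.576
endloop
endfacet
facet normal -0.401 0.473 0.785
outer loop
vertex -0.247 -1.317 3.546
vertex -0.834 -1.471 3.339
vertex -0.521 -1.865 3.736
endloop
endfacet
facet normal -0.993 0.042 -0.106
outer loop
vertex -0.834 -1.471 3.339
vertex -0.78 -1.704 2.744
vertex -0.85 -2.104 3.241
endloop
endfacet
facet normal -0.241 -0.208 -0.948
outer loop
vertex -0.78 -1.704 2.744
vertex -0.159 -1.695 2.584
vertex -0.433 -2.243 2.774
endloop
endfacet
facet normal 0.815 0.068 -0.575
outer loop
vertex -0.159 -1.695 2.584
vertex 0.17 -1.456 3.079
vertex 0.154 -2.089 2.981
endloop
endfacet
facet normal 0.223 -0.497 0.838
outer loop
vertex -0.273 -2.342 3.387
vertex 0.1 -1.856 3.576
vertex -0.521 -1.865 3.736
endloop
endfacet
facet normal -0.429 -0.668 0.608
outer loop
vertex -0.273 -2.342 3.387
vertex -0.521 -1.865 3.736
vertex -0.85 -2.104 3.241
endloop
endfacet
facet normal -0.369 -0.928 -0.053
outer loop
vertex -0.273 -2.342 3.387
vertex -0.85 -2.104 3.241
vertex -0.433 -2.243 2.774
endloop
endfacet
facet normal 0.323 -0.918 -0.232
outer loop
vertex -0.273 -2.342 3.387
vertex -0.433 -2.243 2.774
vertex 0.154 -2.089 2.981
endloop
endfacet
facet normal 0.688 -0.652 0.318
outer loop
vertex -0.273 -2.342 3.387
vertex 0.154 -2.089 2.981
vertex 0.1 -1.856 3.576
endloop
endfacet
facet normal 0.241 0.208 0.948
outer loop
vertex -0.521 -1.865 3.736
vertex 0.1 -1.856 3.576
vertex -0.247 -1.317 3.546
endloop
endfacet
facet normal -0.815 -0.068 0.575
outer loop
vertex -0.85 -2.104 3.241
vertex -0.521 -1.865 3.736
vertex -0.834 -1.471 3.339
endloop
endfacet
facet normal -0.718 -0.490 -0.495
outer loop
vertex -0.433 -2.243 2.774
vertex -0.85 -2.104 3.241
vertex -0.78 -1.704 2.744
endloop
endfacet
facet normal 0.401 -0.473 -0.785
outer loop
vertex 0.154 -2.089 2.981
vertex -0.433 -2.243 2.774
vertex -0.159 -1.695 2.584
endloop
endfacet
facet normal 0.993 -0.042 0.106
outer loop
vertex 0.1 -1.856 3.576
vertex 0.154 -2.089 2.981
vertex 0.17 -1.456 3.079
endloop
endfacet
facet normal -0.821 0.196 -0.536
outer loop
vertex -1.958 -2.243 0.444
vertex -1.774 -0.193 0.911
vertex -0.852 -1.979 -1.152
endloop
endfacet
facet normal -0.087 -0.971 -0.221
outer loop
vertex -0.146 -2.147 -0.691
vertex -1.958 -2.243 0.444
vertex -0.852 -1.979 -1.152
endloop
endfacet
facet normal -0.821 0.196 -0.536
outer loop
vertex -0.852 -1.979 -1.152
vertex -1.774 -0.193 0.911
vertex -0.668 0.071 -0.686
endloop
endfacet
facet normal 0.564 0.135 -0.815
outer loop
vertex -0.668 0.071 -0.686
vertex -0.146 -2.147 -0.691
vertex -0.852 -1.979 -1.152
endloop
endfacet
facet normal -0.564 -0.135 0.815
outer loop
vertex -1.958 -2.243 0.444
vertex -1.068 -0.361 1.372
vertex -1.774 -0.193 0.911
endloop
endfacet
facet normal -0.087 -0.971 -0.221
outer loop
vertex -1.252 -2.411 0.906
vertex -1.958 -2.243 0.444
vertex -0.146 -2.147 -0.691
endloop
endfacet
facet normal -0.565 -0.134 0.814
outer loop
vertex -1.252 -2.411 0.906
vertex -1.068 -0.361 1.372
vertex -1.958 -2.243 0.444
endloop
endfacet
facet normal 0.087 0.971 0.221
outer loop
vertex -1.774 -0.193 0.911
vertex -1.068 -0.361 1.372
vertex -0.668 0.071 -0.686
endloop
endfacet
facet normal 0.565 0.135 -0.814
outer loop
vertex 0.038 -0.097 -0.224
vertex -0.146 -2.147 -0.691
vertex -0.668 0.071 -0.686
endloop
endfacet
facet normal 0.087 0.971 0.221
outer loop
vertex -0.668 0.071 -0.686
vertex -1.068 -0.361 1.372
vertex 0.038 -0.097 -0.224
endloop
endfacet
facet normal 0.821 -0.196 0.536
outer loop
vertex 0.038 -0.097 -0.224
vertex -1.252 -2.411 0.906
vertex -0.146 -2.147 -0.691
endloop
endfacet
facet normal 0.821 -0.196 0.537
outer loop
vertex -1.068 -0.361 1.372
vertex -1.252 -2.411 0.906
vertex 0.038 -0.097 -0.224
endloop
endfacet

endsolid


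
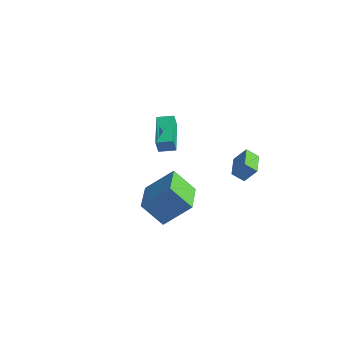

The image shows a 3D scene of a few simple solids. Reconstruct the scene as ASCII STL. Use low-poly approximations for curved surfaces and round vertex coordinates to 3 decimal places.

solid 
facet normal -0.816 -0.556 -0.160
outer loop
vertex -3.48 0.966 1.882
vertex -4.739 2.707 2.253
vertex -3.449 1.183 0.968
endloop
endfacet
facet normal 0.577 -0.799 -0.170
outer loop
vertex -2.641 1.733 1.127
vertex -3.48 0.966 1.882
vertex -3.449 1.183 0.968
endloop
endfacet
facet normal -0.816 -0.555 -0.160
outer loop
vertex -3.449 1.183 0.968
vertex -4.739 2.707 2.253
vertex -4.707 2.924 1.339
endloop
endfacet
facet normal 0.034 0.232 -0.972
outer loop
vertex -4.707 2.924 1.339
vertex -2.641 1.733 1.127
vertex -3.449 1.183 0.968
endloop
endfacet
facet normal -0.034 -0.232 0.972
outer loop
vertex -3.48 0.966 1.882
vertex -3.931 3.257 2.412
vertex -4.739 2.707 2.253
endloop
endfacet
facet normal 0.578 -0.799 -0.169
outer loop
vertex -2.673 1.516 2.041
vertex -3.48 0.966 1.882
vertex -2.641 1.733 1.127
endloop
endfacet
facet normal -0.034 -0.232 0.972
outer loop
vertex -2.673 1.516 2.041
vertex -3.931 3.257 2.412
vertex -3.48 0.966 1.882
endloop
endfacet
facet normal -0.577 0.799 0.169
outer loop
vertex -4.739 2.707 2.253
vertex -3.931 3.257 2.412
vertex -4.707 2.924 1.339
endloop
endfacet
facet normal 0.034 0.232 -0.972
outer loop
vertex -3.9 3.474 1.498
vertex -2.641 1.733 1.127
vertex -4.707 2.924 1.339
endloop
endfacet
facet normal -0.578 0.798 0.170
outer loop
vertex -4.707 2.924 1.339
vertex -3.931 3.257 2.412
vertex -3.9 3.474 1.498
endloop
endfacet
facet normal 0.816 0.556 0.160
outer loop
vertex -3.9 3.474 1.498
vertex -2.673 1.516 2.041
vertex -2.641 1.733 1.127
endloop
endfacet
facet normal 0.816 0.556 0.160
outer loop
vertex -3.931 3.257 2.412
vertex -2.673 1.516 2.041
vertex -3.9 3.474 1.498
endloop
endfacet
facet normal -0.650 -0.238 0.722
outer loop
vertex 0.853 -3.433 3.499
vertex -0.232 -1.679 3.1
vertex -0.267 -4.43 2.161
endloop
endfacet
facet normal 0.516 -0.835 0.190
outer loop
vertex 0.852 -4.021 0.92
vertex 0.853 -3.433 3.499
vertex -0.267 -4.43 2.161
endloop
endfacet
facet normal -0.650 -0.238 0.721
outer loop
vertex -0.267 -4.43 2.161
vertex -0.232 -1.679 3.1
vertex -1.351 -2.677 1.762
endloop
endfacet
facet normal -0.557 -0.496 -0.666
outer loop
vertex -1.351 -2.677 1.762
vertex 0.852 -4.021 0.92
vertex -0.267 -4.43 2.161
endloop
endfacet
facet normal 0.557 0.496 0.666
outer loop
vertex 0.853 -3.433 3.499
vertex 0.887 -1.27 1.859
vertex -0.232 -1.679 3.1
endloop
endfacet
facet normal 0.517 -0.835 0.190
outer loop
vertex 1.971 -3.023 2.258
vertex 0.853 -3.433 3.499
vertex 0.852 -4.021 0.92
endloop
endfacet
facet normal 0.557 0.496 0.666
outer loop
vertex 1.971 -3.023 2.258
vertex 0.887 -1.27 1.859
vertex 0.853 -3.433 3.499
endloop
endfacet
facet normal -0.517 0.835 -0.191
outer loop
vertex -0.232 -1.679 3.1
vertex 0.887 -1.27 1.859
vertex -1.351 -2.677 1.762
endloop
endfacet
facet normal -0.557 -0.496 -0.666
outer loop
vertex -0.233 -2.267 0.521
vertex 0.852 -4.021 0.92
vertex -1.351 -2.677 1.762
endloop
endfacet
facet normal -0.517 0.835 -0.190
outer loop
vertex -1.351 -2.677 1.762
vertex 0.887 -1.27 1.859
vertex -0.233 -2.267 0.521
endloop
endfacet
facet normal 0.650 0.238 -0.721
outer loop
vertex -0.233 -2.267 0.521
vertex 1.971 -3.023 2.258
vertex 0.852 -4.021 0.92
endloop
endfacet
facet normal 0.650 0.238 -0.722
outer loop
vertex 0.887 -1.27 1.859
vertex 1.971 -3.023 2.258
vertex -0.233 -2.267 0.521
endloop
endfacet
facet normal -0.508 -0.341 -0.791
outer loop
vertex 0.525 2.509 0.207
vertex -0.263 3.797 0.158
vertex 1.128 2.857 -0.331
endloop
endfacet
facet normal 0.521 -0.853 0.033
outer loop
vertex 1.703 3.243 0.562
vertex 0.525 2.509 0.207
vertex 1.128 2.857 -0.331
endloop
endfacet
facet normal -0.508 -0.341 -0.791
outer loop
vertex 1.128 2.857 -0.331
vertex -0.263 3.797 0.158
vertex 0.34 4.145 -0.38
endloop
endfacet
facet normal 0.685 0.396 -0.612
outer loop
vertex 0.34 4.145 -0.38
vertex 1.703 3.243 0.562
vertex 1.128 2.857 -0.331
endloop
endfacet
facet normal -0.685 -0.396 0.612
outer loop
vertex 0.525 2.509 0.207
vertex 0.312 4.183 1.051
vertex -0.263 3.797 0.158
endloop
endfacet
facet normal 0.521 -0.853 0.033
outer loop
vertex 1.1 2.895 1.1
vertex 0.525 2.509 0.207
vertex 1.703 3.243 0.562
endloop
endfacet
facet normal -0.685 -0.396 0.612
outer loop
vertex 1.1 2.895 1.1
vertex 0.312 4.183 1.051
vertex 0.525 2.509 0.207
endloop
endfacet
facet normal -0.521 0.853 -0.033
outer loop
vertex -0.263 3.797 0.158
vertex 0.312 4.183 1.051
vertex 0.34 4.145 -0.38
endloop
endfacet
facet normal 0.685 0.396 -0.612
outer loop
vertex 0.915 4.531 0.513
vertex 1.703 3.243 0.562
vertex 0.34 4.145 -0.38
endloop
endfacet
facet normal -0.521 0.853 -0.033
outer loop
vertex 0.34 4.145 -0.38
vertex 0.312 4.183 1.051
vertex 0.915 4.531 0.513
endloop
endfacet
facet normal 0.508 0.341 0.791
outer loop
vertex 0.915 4.531 0.513
vertex 1.1 2.895 1.1
vertex 1.703 3.243 0.562
endloop
endfacet
facet normal 0.508 0.341 0.791
outer loop
vertex 0.312 4.183 1.051
vertex 1.1 2.895 1.1
vertex 0.915 4.531 0.513
endloop
endfacet

endsolid


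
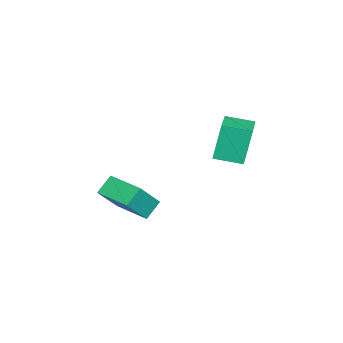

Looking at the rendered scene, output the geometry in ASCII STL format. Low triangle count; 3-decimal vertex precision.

solid 
facet normal -0.973 -0.092 -0.211
outer loop
vertex -2.659 2.508 4.294
vertex -2.739 3.915 4.051
vertex -2.212 2.2 2.369
endloop
endfacet
facet normal 0.056 -0.984 0.170
outer loop
vertex -0.461 2.365 2.749
vertex -2.659 2.508 4.294
vertex -2.212 2.2 2.369
endloop
endfacet
facet normal -0.973 -0.092 -0.211
outer loop
vertex -2.212 2.2 2.369
vertex -2.739 3.915 4.051
vertex -2.292 3.607 2.126
endloop
endfacet
facet normal 0.223 -0.154 -0.963
outer loop
vertex -2.292 3.607 2.126
vertex -0.461 2.365 2.749
vertex -2.212 2.2 2.369
endloop
endfacet
facet normal -0.223 0.154 0.963
outer loop
vertex -2.659 2.508 4.294
vertex -0.988 4.08 4.431
vertex -2.739 3.915 4.051
endloop
endfacet
facet normal 0.056 -0.984 0.170
outer loop
vertex -0.908 2.673 4.674
vertex -2.659 2.508 4.294
vertex -0.461 2.365 2.749
endloop
endfacet
facet normal -0.223 0.154 0.963
outer loop
vertex -0.908 2.673 4.674
vertex -0.988 4.08 4.431
vertex -2.659 2.508 4.294
endloop
endfacet
facet normal -0.056 0.984 -0.170
outer loop
vertex -2.739 3.915 4.051
vertex -0.988 4.08 4.431
vertex -2.292 3.607 2.126
endloop
endfacet
facet normal 0.223 -0.154 -0.963
outer loop
vertex -0.541 3.772 2.506
vertex -0.461 2.365 2.749
vertex -2.292 3.607 2.126
endloop
endfacet
facet normal -0.056 0.984 -0.170
outer loop
vertex -2.292 3.607 2.126
vertex -0.988 4.08 4.431
vertex -0.541 3.772 2.506
endloop
endfacet
facet normal 0.973 0.092 0.211
outer loop
vertex -0.541 3.772 2.506
vertex -0.908 2.673 4.674
vertex -0.461 2.365 2.749
endloop
endfacet
facet normal 0.973 0.092 0.211
outer loop
vertex -0.988 4.08 4.431
vertex -0.908 2.673 4.674
vertex -0.541 3.772 2.506
endloop
endfacet
facet normal -0.648 0.399 0.649
outer loop
vertex -3.034 -3.042 -0.694
vertex -2.056 -1.367 -0.746
vertex -4.255 -2.379 -2.322
endloop
endfacet
facet normal -0.504 -0.863 0.027
outer loop
vertex -3.484 -2.853 -3.094
vertex -3.034 -3.042 -0.694
vertex -4.255 -2.379 -2.322
endloop
endfacet
facet normal -0.648 0.398 0.649
outer loop
vertex -4.255 -2.379 -2.322
vertex -2.056 -1.367 -0.746
vertex -3.278 -0.704 -2.374
endloop
endfacet
facet normal -0.571 0.309 -0.760
outer loop
vertex -3.278 -0.704 -2.374
vertex -3.484 -2.853 -3.094
vertex -4.255 -2.379 -2.322
endloop
endfacet
facet normal 0.571 -0.310 0.760
outer loop
vertex -3.034 -3.042 -0.694
vertex -1.285 -1.841 -1.518
vertex -2.056 -1.367 -0.746
endloop
endfacet
facet normal -0.504 -0.863 0.026
outer loop
vertex -2.262 -3.516 -1.466
vertex -3.034 -3.042 -0.694
vertex -3.484 -2.853 -3.094
endloop
endfacet
facet normal 0.571 -0.309 0.761
outer loop
vertex -2.262 -3.516 -1.466
vertex -1.285 -1.841 -1.518
vertex -3.034 -3.042 -0.694
endloop
endfacet
facet normal 0.504 0.863 -0.027
outer loop
vertex -2.056 -1.367 -0.746
vertex -1.285 -1.841 -1.518
vertex -3.278 -0.704 -2.374
endloop
endfacet
facet normal -0.571 0.310 -0.761
outer loop
vertex -2.506 -1.178 -3.146
vertex -3.484 -2.853 -3.094
vertex -3.278 -0.704 -2.374
endloop
endfacet
facet normal 0.504 0.863 -0.026
outer loop
vertex -3.278 -0.704 -2.374
vertex -1.285 -1.841 -1.518
vertex -2.506 -1.178 -3.146
endloop
endfacet
facet normal 0.648 -0.399 -0.649
outer loop
vertex -2.506 -1.178 -3.146
vertex -2.262 -3.516 -1.466
vertex -3.484 -2.853 -3.094
endloop
endfacet
facet normal 0.649 -0.398 -0.649
outer loop
vertex -1.285 -1.841 -1.518
vertex -2.262 -3.516 -1.466
vertex -2.506 -1.178 -3.146
endloop
endfacet

endsolid


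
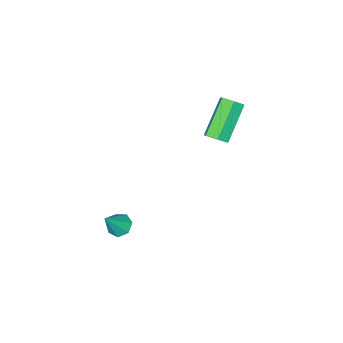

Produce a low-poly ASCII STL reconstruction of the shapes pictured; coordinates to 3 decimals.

solid 
facet normal 0.726 0.200 -0.657
outer loop
vertex -2.552 0.782 1.867
vertex -2.799 0.46 1.496
vertex -2.923 0.995 1.522
endloop
endfacet
facet normal 0.129 0.900 0.417
outer loop
vertex -2.552 0.782 1.867
vertex -2.923 0.995 1.522
vertex -3.934 0.402 3.115
endloop
endfacet
facet normal 0.128 0.900 0.416
outer loop
vertex -3.934 0.402 3.115
vertex -2.923 0.995 1.522
vertex -4.305 0.615 2.769
endloop
endfacet
facet normal -0.727 -0.199 0.657
outer loop
vertex -3.934 0.402 3.115
vertex -4.305 0.615 2.769
vertex -4.181 0.08 2.744
endloop
endfacet
facet normal 0.727 0.200 -0.656
outer loop
vertex -2.923 0.995 1.522
vertex -2.799 0.46 1.496
vertex -3.17 0.673 1.15
endloop
endfacet
facet normal -0.519 0.786 -0.336
outer loop
vertex -2.923 0.995 1.522
vertex -3.17 0.673 1.15
vertex -4.305 0.615 2.769
endloop
endfacet
facet normal -0.519 0.786 -0.336
outer loop
vertex -4.305 0.615 2.769
vertex -3.17 0.673 1.15
vertex -4.552 0.293 2.398
endloop
endfacet
facet normal -0.727 -0.199 0.657
outer loop
vertex -4.305 0.615 2.769
vertex -4.552 0.293 2.398
vertex -4.181 0.08 2.744
endloop
endfacet
facet normal 0.727 0.199 -0.657
outer loop
vertex -3.17 0.673 1.15
vertex -2.799 0.46 1.496
vertex -3.046 0.138 1.125
endloop
endfacet
facet normal -0.648 -0.115 -0.753
outer loop
vertex -3.17 0.673 1.15
vertex -3.046 0.138 1.125
vertex -4.552 0.293 2.398
endloop
endfacet
facet normal -0.648 -0.115 -0.753
outer loop
vertex -4.552 0.293 2.398
vertex -3.046 0.138 1.125
vertex -4.428 -0.242 2.373
endloop
endfacet
facet normal -0.727 -0.199 0.657
outer loop
vertex -4.552 0.293 2.398
vertex -4.428 -0.242 2.373
vertex -4.181 0.08 2.744
endloop
endfacet
facet normal 0.727 0.199 -0.657
outer loop
vertex -3.046 0.138 1.125
vertex -2.799 0.46 1.496
vertex -2.675 -0.075 1.471
endloop
endfacet
facet normal -0.128 -0.900 -0.416
outer loop
vertex -3.046 0.138 1.125
vertex -2.675 -0.075 1.471
vertex -4.428 -0.242 2.373
endloop
endfacet
facet normal -0.129 -0.900 -0.417
outer loop
vertex -4.428 -0.242 2.373
vertex -2.675 -0.075 1.471
vertex -4.057 -0.455 2.718
endloop
endfacet
facet normal -0.726 -0.200 0.657
outer loop
vertex -4.428 -0.242 2.373
vertex -4.057 -0.455 2.718
vertex -4.181 0.08 2.744
endloop
endfacet
facet normal 0.727 0.199 -0.657
outer loop
vertex -2.675 -0.075 1.471
vertex -2.799 0.46 1.496
vertex -2.428 0.247 1.842
endloop
endfacet
facet normal 0.519 -0.786 0.336
outer loop
vertex -2.675 -0.075 1.471
vertex -2.428 0.247 1.842
vertex -4.057 -0.455 2.718
endloop
endfacet
facet normal 0.519 -0.786 0.336
outer loop
vertex -4.057 -0.455 2.718
vertex -2.428 0.247 1.842
vertex -3.81 -0.133 3.09
endloop
endfacet
facet normal -0.727 -0.200 0.656
outer loop
vertex -4.057 -0.455 2.718
vertex -3.81 -0.133 3.09
vertex -4.181 0.08 2.744
endloop
endfacet
facet normal 0.727 0.199 -0.657
outer loop
vertex -2.428 0.247 1.842
vertex -2.799 0.46 1.496
vertex -2.552 0.782 1.867
endloop
endfacet
facet normal 0.648 0.115 0.753
outer loop
vertex -2.428 0.247 1.842
vertex -2.552 0.782 1.867
vertex -3.81 -0.133 3.09
endloop
endfacet
facet normal 0.648 0.115 0.753
outer loop
vertex -3.81 -0.133 3.09
vertex -2.552 0.782 1.867
vertex -3.934 0.402 3.115
endloop
endfacet
facet normal -0.727 -0.199 0.657
outer loop
vertex -3.81 -0.133 3.09
vertex -3.934 0.402 3.115
vertex -4.181 0.08 2.744
endloop
endfacet
facet normal -0.596 0.038 -0.802
outer loop
vertex 1.792 -1.12 -2.469
vertex 1.37 -0.915 -2.146
vertex 1.771 -0.628 -2.43
endloop
endfacet
facet normal 0.964 0.062 -0.258
outer loop
vertex 1.792 -1.12 -2.469
vertex 1.771 -0.628 -2.43
vertex 2.15 -0.965 -1.094
endloop
endfacet
facet normal -0.596 0.038 -0.802
outer loop
vertex 1.771 -0.628 -2.43
vertex 1.37 -0.915 -2.146
vertex 1.448 -0.351 -2.177
endloop
endfacet
facet normal 0.653 0.757 0.006
outer loop
vertex 1.771 -0.628 -2.43
vertex 1.448 -0.351 -2.177
vertex 2.15 -0.965 -1.094
endloop
endfacet
facet normal -0.596 0.038 -0.802
outer loop
vertex 1.448 -0.351 -2.177
vertex 1.37 -0.915 -2.146
vertex 1.066 -0.5 -1.9
endloop
endfacet
facet normal 0.013 0.873 0.487
outer loop
vertex 1.448 -0.351 -2.177
vertex 1.066 -0.5 -1.9
vertex 2.15 -0.965 -1.094
endloop
endfacet
facet normal -0.597 0.038 -0.802
outer loop
vertex 1.066 -0.5 -1.9
vertex 1.37 -0.915 -2.146
vertex 0.913 -0.961 -1.808
endloop
endfacet
facet normal -0.473 0.321 0.821
outer loop
vertex 1.066 -0.5 -1.9
vertex 0.913 -0.961 -1.808
vertex 2.15 -0.965 -1.094
endloop
endfacet
facet normal -0.597 0.039 -0.802
outer loop
vertex 0.913 -0.961 -1.808
vertex 1.37 -0.915 -2.146
vertex 1.103 -1.388 -1.97
endloop
endfacet
facet normal -0.439 -0.483 0.758
outer loop
vertex 0.913 -0.961 -1.808
vertex 1.103 -1.388 -1.97
vertex 2.15 -0.965 -1.094
endloop
endfacet
facet normal -0.595 0.037 -0.803
outer loop
vertex 1.103 -1.388 -1.97
vertex 1.37 -0.915 -2.146
vertex 1.495 -1.458 -2.264
endloop
endfacet
facet normal 0.091 -0.935 0.343
outer loop
vertex 1.103 -1.388 -1.97
vertex 1.495 -1.458 -2.264
vertex 2.15 -0.965 -1.094
endloop
endfacet
facet normal -0.596 0.037 -0.802
outer loop
vertex 1.495 -1.458 -2.264
vertex 1.37 -0.915 -2.146
vertex 1.792 -1.12 -2.469
endloop
endfacet
facet normal 0.714 -0.692 -0.108
outer loop
vertex 1.495 -1.458 -2.264
vertex 1.792 -1.12 -2.469
vertex 2.15 -0.965 -1.094
endloop
endfacet

endsolid


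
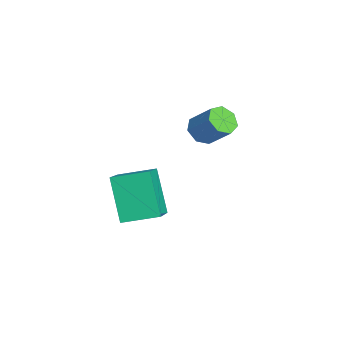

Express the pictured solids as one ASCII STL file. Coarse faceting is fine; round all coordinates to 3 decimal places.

solid 
facet normal -0.562 -0.088 0.822
outer loop
vertex -0.524 -4.546 -1.208
vertex -0.286 -3.303 -0.912
vertex -1.83 -4.093 -2.053
endloop
endfacet
facet normal -0.184 -0.956 -0.228
outer loop
vertex -0.834 -3.937 -3.508
vertex -0.524 -4.546 -1.208
vertex -1.83 -4.093 -2.053
endloop
endfacet
facet normal -0.563 -0.088 0.822
outer loop
vertex -1.83 -4.093 -2.053
vertex -0.286 -3.303 -0.912
vertex -1.591 -2.85 -1.757
endloop
endfacet
facet normal -0.806 0.279 -0.522
outer loop
vertex -1.591 -2.85 -1.757
vertex -0.834 -3.937 -3.508
vertex -1.83 -4.093 -2.053
endloop
endfacet
facet normal 0.806 -0.279 0.522
outer loop
vertex -0.524 -4.546 -1.208
vertex 0.71 -3.147 -2.367
vertex -0.286 -3.303 -0.912
endloop
endfacet
facet normal -0.184 -0.956 -0.228
outer loop
vertex 0.471 -4.39 -2.663
vertex -0.524 -4.546 -1.208
vertex -0.834 -3.937 -3.508
endloop
endfacet
facet normal 0.806 -0.279 0.521
outer loop
vertex 0.471 -4.39 -2.663
vertex 0.71 -3.147 -2.367
vertex -0.524 -4.546 -1.208
endloop
endfacet
facet normal 0.184 0.956 0.228
outer loop
vertex -0.286 -3.303 -0.912
vertex 0.71 -3.147 -2.367
vertex -1.591 -2.85 -1.757
endloop
endfacet
facet normal -0.806 0.279 -0.522
outer loop
vertex -0.596 -2.694 -3.212
vertex -0.834 -3.937 -3.508
vertex -1.591 -2.85 -1.757
endloop
endfacet
facet normal 0.184 0.956 0.228
outer loop
vertex -1.591 -2.85 -1.757
vertex 0.71 -3.147 -2.367
vertex -0.596 -2.694 -3.212
endloop
endfacet
facet normal 0.563 0.088 -0.822
outer loop
vertex -0.596 -2.694 -3.212
vertex 0.471 -4.39 -2.663
vertex -0.834 -3.937 -3.508
endloop
endfacet
facet normal 0.562 0.088 -0.822
outer loop
vertex 0.71 -3.147 -2.367
vertex 0.471 -4.39 -2.663
vertex -0.596 -2.694 -3.212
endloop
endfacet
facet normal -0.514 -0.492 -0.702
outer loop
vertex -3.801 -0.66 -2.34
vertex -4.221 -0.828 -1.915
vertex -4.215 -0.322 -2.274
endloop
endfacet
facet normal 0.381 0.603 -0.701
outer loop
vertex -3.801 -0.66 -2.34
vertex -4.215 -0.322 -2.274
vertex -3.18 -0.064 -1.489
endloop
endfacet
facet normal 0.381 0.603 -0.701
outer loop
vertex -3.18 -0.064 -1.489
vertex -4.215 -0.322 -2.274
vertex -3.593 0.274 -1.423
endloop
endfacet
facet normal 0.514 0.491 0.703
outer loop
vertex -3.18 -0.064 -1.489
vertex -3.593 0.274 -1.423
vertex -3.599 -0.232 -1.065
endloop
endfacet
facet normal -0.514 -0.492 -0.702
outer loop
vertex -4.215 -0.322 -2.274
vertex -4.221 -0.828 -1.915
vertex -4.633 -0.365 -1.938
endloop
endfacet
facet normal -0.364 0.867 -0.341
outer loop
vertex -4.215 -0.322 -2.274
vertex -4.633 -0.365 -1.938
vertex -3.593 0.274 -1.423
endloop
endfacet
facet normal -0.364 0.867 -0.340
outer loop
vertex -3.593 0.274 -1.423
vertex -4.633 -0.365 -1.938
vertex -4.011 0.23 -1.088
endloop
endfacet
facet normal 0.512 0.492 0.704
outer loop
vertex -3.593 0.274 -1.423
vertex -4.011 0.23 -1.088
vertex -3.599 -0.232 -1.065
endloop
endfacet
facet normal -0.513 -0.492 -0.703
outer loop
vertex -4.633 -0.365 -1.938
vertex -4.221 -0.828 -1.915
vertex -4.741 -0.757 -1.585
endloop
endfacet
facet normal -0.834 0.478 0.276
outer loop
vertex -4.633 -0.365 -1.938
vertex -4.741 -0.757 -1.585
vertex -4.011 0.23 -1.088
endloop
endfacet
facet normal -0.834 0.478 0.275
outer loop
vertex -4.011 0.23 -1.088
vertex -4.741 -0.757 -1.585
vertex -4.119 -0.161 -0.735
endloop
endfacet
facet normal 0.513 0.493 0.703
outer loop
vertex -4.011 0.23 -1.088
vertex -4.119 -0.161 -0.735
vertex -3.599 -0.232 -1.065
endloop
endfacet
facet normal -0.513 -0.492 -0.703
outer loop
vertex -4.741 -0.757 -1.585
vertex -4.221 -0.828 -1.915
vertex -4.457 -1.202 -1.481
endloop
endfacet
facet normal -0.676 -0.271 0.685
outer loop
vertex -4.741 -0.757 -1.585
vertex -4.457 -1.202 -1.481
vertex -4.119 -0.161 -0.735
endloop
endfacet
facet normal -0.677 -0.271 0.684
outer loop
vertex -4.119 -0.161 -0.735
vertex -4.457 -1.202 -1.481
vertex -3.835 -0.606 -0.63
endloop
endfacet
facet normal 0.513 0.493 0.702
outer loop
vertex -4.119 -0.161 -0.735
vertex -3.835 -0.606 -0.63
vertex -3.599 -0.232 -1.065
endloop
endfacet
facet normal -0.513 -0.492 -0.703
outer loop
vertex -4.457 -1.202 -1.481
vertex -4.221 -0.828 -1.915
vertex -3.995 -1.365 -1.704
endloop
endfacet
facet normal -0.009 -0.816 0.578
outer loop
vertex -4.457 -1.202 -1.481
vertex -3.995 -1.365 -1.704
vertex -3.835 -0.606 -0.63
endloop
endfacet
facet normal -0.011 -0.816 0.578
outer loop
vertex -3.835 -0.606 -0.63
vertex -3.995 -1.365 -1.704
vertex -3.374 -0.77 -0.853
endloop
endfacet
facet normal 0.515 0.492 0.702
outer loop
vertex -3.835 -0.606 -0.63
vertex -3.374 -0.77 -0.853
vertex -3.599 -0.232 -1.065
endloop
endfacet
facet normal -0.514 -0.492 -0.702
outer loop
vertex -3.995 -1.365 -1.704
vertex -4.221 -0.828 -1.915
vertex -3.704 -1.124 -2.086
endloop
endfacet
facet normal 0.665 -0.746 0.036
outer loop
vertex -3.995 -1.365 -1.704
vertex -3.704 -1.124 -2.086
vertex -3.374 -0.77 -0.853
endloop
endfacet
facet normal 0.665 -0.746 0.036
outer loop
vertex -3.374 -0.77 -0.853
vertex -3.704 -1.124 -2.086
vertex -3.082 -0.528 -1.236
endloop
endfacet
facet normal 0.514 0.492 0.703
outer loop
vertex -3.374 -0.77 -0.853
vertex -3.082 -0.528 -1.236
vertex -3.599 -0.232 -1.065
endloop
endfacet
facet normal -0.514 -0.492 -0.703
outer loop
vertex -3.704 -1.124 -2.086
vertex -4.221 -0.828 -1.915
vertex -3.801 -0.66 -2.34
endloop
endfacet
facet normal 0.839 -0.116 -0.532
outer loop
vertex -3.704 -1.124 -2.086
vertex -3.801 -0.66 -2.34
vertex -3.082 -0.528 -1.236
endloop
endfacet
facet normal 0.839 -0.113 -0.533
outer loop
vertex -3.082 -0.528 -1.236
vertex -3.801 -0.66 -2.34
vertex -3.18 -0.064 -1.489
endloop
endfacet
facet normal 0.514 0.492 0.703
outer loop
vertex -3.082 -0.528 -1.236
vertex -3.18 -0.064 -1.489
vertex -3.599 -0.232 -1.065
endloop
endfacet

endsolid


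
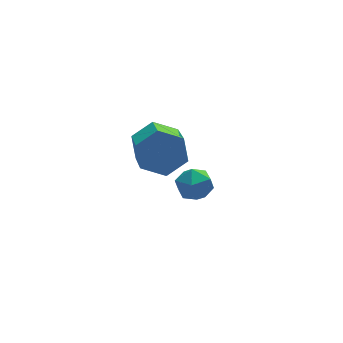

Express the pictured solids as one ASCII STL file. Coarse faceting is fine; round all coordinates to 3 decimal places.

solid 
facet normal 0.147 0.865 -0.480
outer loop
vertex -0.29 2.344 2.387
vertex -1.044 2.645 2.698
vertex -0.309 2.769 3.146
endloop
endfacet
facet normal 0.989 -0.118 0.091
outer loop
vertex -0.29 2.344 2.387
vertex -0.309 2.769 3.146
vertex -0.561 0.753 3.272
endloop
endfacet
facet normal 0.989 -0.118 0.091
outer loop
vertex -0.561 0.753 3.272
vertex -0.309 2.769 3.146
vertex -0.58 1.179 4.031
endloop
endfacet
facet normal -0.148 -0.864 0.481
outer loop
vertex -0.561 0.753 3.272
vertex -0.58 1.179 4.031
vertex -1.316 1.055 3.582
endloop
endfacet
facet normal 0.148 0.864 -0.482
outer loop
vertex -0.309 2.769 3.146
vertex -1.044 2.645 2.698
vertex -1.064 3.071 3.456
endloop
endfacet
facet normal 0.475 0.365 0.801
outer loop
vertex -0.309 2.769 3.146
vertex -1.064 3.071 3.456
vertex -0.58 1.179 4.031
endloop
endfacet
facet normal 0.474 0.365 0.801
outer loop
vertex -0.58 1.179 4.031
vertex -1.064 3.071 3.456
vertex -1.335 1.48 4.341
endloop
endfacet
facet normal -0.147 -0.865 0.480
outer loop
vertex -0.58 1.179 4.031
vertex -1.335 1.48 4.341
vertex -1.316 1.055 3.582
endloop
endfacet
facet normal 0.148 0.864 -0.482
outer loop
vertex -1.064 3.071 3.456
vertex -1.044 2.645 2.698
vertex -1.799 2.947 3.008
endloop
endfacet
facet normal -0.514 0.482 0.710
outer loop
vertex -1.064 3.071 3.456
vertex -1.799 2.947 3.008
vertex -1.335 1.48 4.341
endloop
endfacet
facet normal -0.514 0.482 0.710
outer loop
vertex -1.335 1.48 4.341
vertex -1.799 2.947 3.008
vertex -2.07 1.356 3.893
endloop
endfacet
facet normal -0.147 -0.865 0.480
outer loop
vertex -1.335 1.48 4.341
vertex -2.07 1.356 3.893
vertex -1.316 1.055 3.582
endloop
endfacet
facet normal 0.148 0.864 -0.481
outer loop
vertex -1.799 2.947 3.008
vertex -1.044 2.645 2.698
vertex -1.78 2.521 2.249
endloop
endfacet
facet normal -0.989 0.118 -0.091
outer loop
vertex -1.799 2.947 3.008
vertex -1.78 2.521 2.249
vertex -2.07 1.356 3.893
endloop
endfacet
facet normal -0.989 0.118 -0.091
outer loop
vertex -2.07 1.356 3.893
vertex -1.78 2.521 2.249
vertex -2.051 0.931 3.134
endloop
endfacet
facet normal -0.147 -0.865 0.480
outer loop
vertex -2.07 1.356 3.893
vertex -2.051 0.931 3.134
vertex -1.316 1.055 3.582
endloop
endfacet
facet normal 0.147 0.865 -0.480
outer loop
vertex -1.78 2.521 2.249
vertex -1.044 2.645 2.698
vertex -1.025 2.22 1.939
endloop
endfacet
facet normal -0.474 -0.365 -0.801
outer loop
vertex -1.78 2.521 2.249
vertex -1.025 2.22 1.939
vertex -2.051 0.931 3.134
endloop
endfacet
facet normal -0.475 -0.365 -0.801
outer loop
vertex -2.051 0.931 3.134
vertex -1.025 2.22 1.939
vertex -1.296 0.629 2.824
endloop
endfacet
facet normal -0.148 -0.864 0.482
outer loop
vertex -2.051 0.931 3.134
vertex -1.296 0.629 2.824
vertex -1.316 1.055 3.582
endloop
endfacet
facet normal 0.147 0.865 -0.480
outer loop
vertex -1.025 2.22 1.939
vertex -1.044 2.645 2.698
vertex -0.29 2.344 2.387
endloop
endfacet
facet normal 0.514 -0.482 -0.710
outer loop
vertex -1.025 2.22 1.939
vertex -0.29 2.344 2.387
vertex -1.296 0.629 2.824
endloop
endfacet
facet normal 0.514 -0.482 -0.710
outer loop
vertex -1.296 0.629 2.824
vertex -0.29 2.344 2.387
vertex -0.561 0.753 3.272
endloop
endfacet
facet normal -0.148 -0.864 0.482
outer loop
vertex -1.296 0.629 2.824
vertex -0.561 0.753 3.272
vertex -1.316 1.055 3.582
endloop
endfacet
facet normal -0.511 0.557 0.655
outer loop
vertex 0.259 4.041 -0.196
vertex -0.212 3.485 -0.091
vertex 0.39 3.543 0.33
endloop
endfacet
facet normal 0.180 0.736 0.652
outer loop
vertex 0.259 4.041 -0.196
vertex 0.39 3.543 0.33
vertex 0.941 3.784 -0.094
endloop
endfacet
facet normal 0.354 0.935 -0.009
outer loop
vertex 0.259 4.041 -0.196
vertex 0.941 3.784 -0.094
vertex 0.68 3.876 -0.776
endloop
endfacet
facet normal -0.230 0.879 -0.417
outer loop
vertex 0.259 4.041 -0.196
vertex 0.68 3.876 -0.776
vertex -0.032 3.691 -0.774
endloop
endfacet
facet normal -0.764 0.646 -0.007
outer loop
vertex 0.259 4.041 -0.196
vertex -0.032 3.691 -0.774
vertex -0.212 3.485 -0.091
endloop
endfacet
facet normal 0.560 0.153 0.814
outer loop
vertex 0.941 3.784 -0.094
vertex 0.39 3.543 0.33
vertex 0.892 3.069 0.074
endloop
endfacet
facet normal -0.559 -0.137 0.818
outer loop
vertex 0.39 3.543 0.33
vertex -0.212 3.485 -0.091
vertex 0.18 2.884 0.076
endloop
endfacet
facet normal -0.967 0.007 -0.253
outer loop
vertex -0.212 3.485 -0.091
vertex -0.032 3.691 -0.774
vertex -0.081 2.976 -0.606
endloop
endfacet
facet normal -0.103 0.386 -0.917
outer loop
vertex -0.032 3.691 -0.774
vertex 0.68 3.876 -0.776
vertex 0.47 3.217 -1.03
endloop
endfacet
facet normal 0.841 0.477 -0.257
outer loop
vertex 0.68 3.876 -0.776
vertex 0.941 3.784 -0.094
vertex 1.072 3.275 -0.609
endloop
endfacet
facet normal 0.230 -0.879 0.417
outer loop
vertex 0.601 2.719 -0.504
vertex 0.892 3.069 0.074
vertex 0.18 2.884 0.076
endloop
endfacet
facet normal -0.354 -0.935 0.009
outer loop
vertex 0.601 2.719 -0.504
vertex 0.18 2.884 0.076
vertex -0.081 2.976 -0.606
endloop
endfacet
facet normal -0.180 -0.736 -0.652
outer loop
vertex 0.601 2.719 -0.504
vertex -0.081 2.976 -0.606
vertex 0.47 3.217 -1.03
endloop
endfacet
facet normal 0.511 -0.557 -0.655
outer loop
vertex 0.601 2.719 -0.504
vertex 0.47 3.217 -1.03
vertex 1.072 3.275 -0.609
endloop
endfacet
facet normal 0.764 -0.646 0.007
outer loop
vertex 0.601 2.719 -0.504
vertex 1.072 3.275 -0.609
vertex 0.892 3.069 0.074
endloop
endfacet
facet normal 0.103 -0.386 0.917
outer loop
vertex 0.18 2.884 0.076
vertex 0.892 3.069 0.074
vertex 0.39 3.543 0.33
endloop
endfacet
facet normal -0.841 -0.477 0.257
outer loop
vertex -0.081 2.976 -0.606
vertex 0.18 2.884 0.076
vertex -0.212 3.485 -0.091
endloop
endfacet
facet normal -0.560 -0.153 -0.814
outer loop
vertex 0.47 3.217 -1.03
vertex -0.081 2.976 -0.606
vertex -0.032 3.691 -0.774
endloop
endfacet
facet normal 0.559 0.137 -0.818
outer loop
vertex 1.072 3.275 -0.609
vertex 0.47 3.217 -1.03
vertex 0.68 3.876 -0.776
endloop
endfacet
facet normal 0.967 -0.007 0.253
outer loop
vertex 0.892 3.069 0.074
vertex 1.072 3.275 -0.609
vertex 0.941 3.784 -0.094
endloop
endfacet

endsolid


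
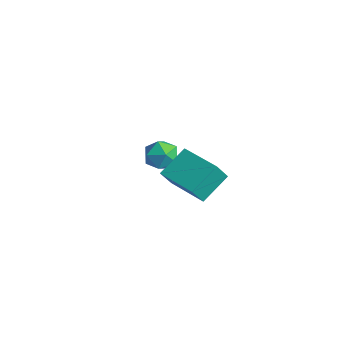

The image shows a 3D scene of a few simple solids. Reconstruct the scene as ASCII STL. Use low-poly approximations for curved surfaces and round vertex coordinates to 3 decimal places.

solid 
facet normal -0.988 -0.152 -0.026
outer loop
vertex 1.452 -3.366 0.319
vertex 1.27 -2.305 1.011
vertex 1.399 -2.897 -0.413
endloop
endfacet
facet normal 0.142 -0.829 -0.541
outer loop
vertex 2.97 -2.655 -0.371
vertex 1.452 -3.366 0.319
vertex 1.399 -2.897 -0.413
endloop
endfacet
facet normal -0.988 -0.152 -0.026
outer loop
vertex 1.399 -2.897 -0.413
vertex 1.27 -2.305 1.011
vertex 1.217 -1.836 0.28
endloop
endfacet
facet normal -0.060 0.539 -0.840
outer loop
vertex 1.217 -1.836 0.28
vertex 2.97 -2.655 -0.371
vertex 1.399 -2.897 -0.413
endloop
endfacet
facet normal 0.060 -0.538 0.841
outer loop
vertex 1.452 -3.366 0.319
vertex 2.841 -2.063 1.053
vertex 1.27 -2.305 1.011
endloop
endfacet
facet normal 0.142 -0.828 -0.542
outer loop
vertex 3.023 -3.124 0.36
vertex 1.452 -3.366 0.319
vertex 2.97 -2.655 -0.371
endloop
endfacet
facet normal 0.061 -0.538 0.840
outer loop
vertex 3.023 -3.124 0.36
vertex 2.841 -2.063 1.053
vertex 1.452 -3.366 0.319
endloop
endfacet
facet normal -0.142 0.828 0.542
outer loop
vertex 1.27 -2.305 1.011
vertex 2.841 -2.063 1.053
vertex 1.217 -1.836 0.28
endloop
endfacet
facet normal -0.061 0.538 -0.841
outer loop
vertex 2.788 -1.594 0.321
vertex 2.97 -2.655 -0.371
vertex 1.217 -1.836 0.28
endloop
endfacet
facet normal -0.142 0.829 0.541
outer loop
vertex 1.217 -1.836 0.28
vertex 2.841 -2.063 1.053
vertex 2.788 -1.594 0.321
endloop
endfacet
facet normal 0.988 0.152 0.026
outer loop
vertex 2.788 -1.594 0.321
vertex 3.023 -3.124 0.36
vertex 2.97 -2.655 -0.371
endloop
endfacet
facet normal 0.988 0.152 0.026
outer loop
vertex 2.841 -2.063 1.053
vertex 3.023 -3.124 0.36
vertex 2.788 -1.594 0.321
endloop
endfacet
facet normal 0.369 0.203 0.907
outer loop
vertex -1.85 -0.658 -1.624
vertex -2.198 -1.222 -1.356
vertex -1.534 -1.299 -1.609
endloop
endfacet
facet normal 0.820 0.414 0.396
outer loop
vertex -1.85 -0.658 -1.624
vertex -1.534 -1.299 -1.609
vertex -1.467 -0.881 -2.185
endloop
endfacet
facet normal 0.477 0.879 -0.024
outer loop
vertex -1.85 -0.658 -1.624
vertex -1.467 -0.881 -2.185
vertex -2.09 -0.546 -2.288
endloop
endfacet
facet normal -0.187 0.955 0.229
outer loop
vertex -1.85 -0.658 -1.624
vertex -2.09 -0.546 -2.288
vertex -2.542 -0.757 -1.776
endloop
endfacet
facet normal -0.254 0.538 0.804
outer loop
vertex -1.85 -0.658 -1.624
vertex -2.542 -0.757 -1.776
vertex -2.198 -1.222 -1.356
endloop
endfacet
facet normal 0.988 -0.156 0.001
outer loop
vertex -1.467 -0.881 -2.185
vertex -1.534 -1.299 -1.609
vertex -1.578 -1.583 -2.264
endloop
endfacet
facet normal 0.258 -0.498 0.828
outer loop
vertex -1.534 -1.299 -1.609
vertex -2.198 -1.222 -1.356
vertex -2.03 -1.794 -1.752
endloop
endfacet
facet normal -0.749 0.044 0.662
outer loop
vertex -2.198 -1.222 -1.356
vertex -2.542 -0.757 -1.776
vertex -2.653 -1.459 -1.855
endloop
endfacet
facet normal -0.640 0.719 -0.269
outer loop
vertex -2.542 -0.757 -1.776
vertex -2.09 -0.546 -2.288
vertex -2.586 -1.041 -2.431
endloop
endfacet
facet normal 0.432 0.596 -0.677
outer loop
vertex -2.09 -0.546 -2.288
vertex -1.467 -0.881 -2.185
vertex -1.922 -1.118 -2.684
endloop
endfacet
facet normal 0.187 -0.955 -0.229
outer loop
vertex -2.27 -1.682 -2.416
vertex -1.578 -1.583 -2.264
vertex -2.03 -1.794 -1.752
endloop
endfacet
facet normal -0.477 -0.879 0.024
outer loop
vertex -2.27 -1.682 -2.416
vertex -2.03 -1.794 -1.752
vertex -2.653 -1.459 -1.855
endloop
endfacet
facet normal -0.820 -0.414 -0.396
outer loop
vertex -2.27 -1.682 -2.416
vertex -2.653 -1.459 -1.855
vertex -2.586 -1.041 -2.431
endloop
endfacet
facet normal -0.369 -0.203 -0.907
outer loop
vertex -2.27 -1.682 -2.416
vertex -2.586 -1.041 -2.431
vertex -1.922 -1.118 -2.684
endloop
endfacet
facet normal 0.254 -0.538 -0.804
outer loop
vertex -2.27 -1.682 -2.416
vertex -1.922 -1.118 -2.684
vertex -1.578 -1.583 -2.264
endloop
endfacet
facet normal 0.640 -0.719 0.269
outer loop
vertex -2.03 -1.794 -1.752
vertex -1.578 -1.583 -2.264
vertex -1.534 -1.299 -1.609
endloop
endfacet
facet normal -0.432 -0.596 0.677
outer loop
vertex -2.653 -1.459 -1.855
vertex -2.03 -1.794 -1.752
vertex -2.198 -1.222 -1.356
endloop
endfacet
facet normal -0.988 0.156 -0.001
outer loop
vertex -2.586 -1.041 -2.431
vertex -2.653 -1.459 -1.855
vertex -2.542 -0.757 -1.776
endloop
endfacet
facet normal -0.258 0.498 -0.828
outer loop
vertex -1.922 -1.118 -2.684
vertex -2.586 -1.041 -2.431
vertex -2.09 -0.546 -2.288
endloop
endfacet
facet normal 0.749 -0.044 -0.662
outer loop
vertex -1.578 -1.583 -2.264
vertex -1.922 -1.118 -2.684
vertex -1.467 -0.881 -2.185
endloop
endfacet

endsolid
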